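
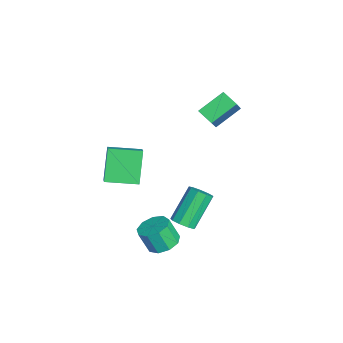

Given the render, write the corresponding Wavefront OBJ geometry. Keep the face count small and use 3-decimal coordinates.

v 1.328 1.447 -3.169
v 1.748 1.929 -3.201
v 0.772 2.875 -1.763
v 0.352 2.393 -1.731
v 1.415 2.002 -3.476
v 0.438 2.948 -2.037
v 1.041 1.815 -3.607
v 0.065 2.762 -2.168
v 0.802 1.456 -3.533
v -0.175 2.403 -2.094
v 0.809 1.093 -3.289
v -0.168 2.039 -1.851
v 1.059 0.895 -2.989
v 0.082 1.842 -1.551
v 1.435 0.955 -2.774
v 0.458 1.902 -1.335
v 1.761 1.245 -2.743
v 0.784 2.192 -1.304
v 1.885 1.63 -2.912
v 0.908 2.576 -1.473
v -3.837 -1.738 -1.764
v -3.071 -1.746 -1.22
v -3.689 -0.065 -1.95
v -2.923 -0.073 -1.405
v -2.737 -2.007 -3.315
v -1.971 -2.015 -2.77
v -2.589 -0.334 -3.5
v -1.823 -0.342 -2.956
v -1.497 2.41 2.613
v -2.059 3.629 3.428
v -2.516 2.737 1.424
v -3.078 3.955 2.239
v -0.862 2.965 2.221
v -1.424 4.183 3.036
v -1.881 3.291 1.032
v -2.443 4.51 1.847
v 3.137 0.417 -2.755
v 3.549 1.033 -2.428
v 3.375 0.559 -1.317
v 2.963 -0.057 -1.645
v 3.01 1.16 -2.458
v 2.837 0.686 -1.347
v 2.531 0.939 -2.627
v 2.357 0.465 -1.516
v 2.335 0.474 -2.856
v 2.162 0 -1.746
v 2.514 -0.017 -3.038
v 2.341 -0.491 -1.927
v 2.985 -0.306 -3.088
v 2.811 -0.78 -1.977
v 3.526 -0.256 -2.982
v 3.353 -0.73 -1.871
v 3.886 0.109 -2.77
v 3.712 -0.365 -1.659
v 3.895 0.618 -2.551
v 3.721 0.144 -1.441
f 2 1 5
f 2 5 3
f 3 5 6
f 3 6 4
f 5 1 7
f 5 7 6
f 6 7 8
f 6 8 4
f 7 1 9
f 7 9 8
f 8 9 10
f 8 10 4
f 9 1 11
f 9 11 10
f 10 11 12
f 10 12 4
f 11 1 13
f 11 13 12
f 12 13 14
f 12 14 4
f 13 1 15
f 13 15 14
f 14 15 16
f 14 16 4
f 15 1 17
f 15 17 16
f 16 17 18
f 16 18 4
f 17 1 19
f 17 19 18
f 18 19 20
f 18 20 4
f 19 1 2
f 19 2 20
f 20 2 3
f 20 3 4
f 22 24 21
f 25 22 21
f 21 24 23
f 23 25 21
f 22 28 24
f 26 22 25
f 26 28 22
f 24 28 23
f 27 25 23
f 23 28 27
f 27 26 25
f 28 26 27
f 30 32 29
f 33 30 29
f 29 32 31
f 31 33 29
f 30 36 32
f 34 30 33
f 34 36 30
f 32 36 31
f 35 33 31
f 31 36 35
f 35 34 33
f 36 34 35
f 38 37 41
f 38 41 39
f 39 41 42
f 39 42 40
f 41 37 43
f 41 43 42
f 42 43 44
f 42 44 40
f 43 37 45
f 43 45 44
f 44 45 46
f 44 46 40
f 45 37 47
f 45 47 46
f 46 47 48
f 46 48 40
f 47 37 49
f 47 49 48
f 48 49 50
f 48 50 40
f 49 37 51
f 49 51 50
f 50 51 52
f 50 52 40
f 51 37 53
f 51 53 52
f 52 53 54
f 52 54 40
f 53 37 55
f 53 55 54
f 54 55 56
f 54 56 40
f 55 37 38
f 55 38 56
f 56 38 39
f 56 39 40



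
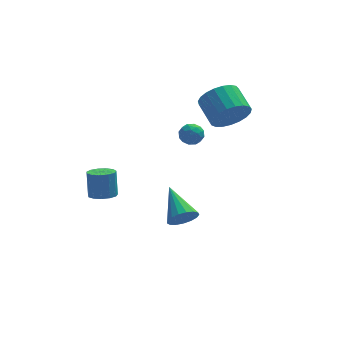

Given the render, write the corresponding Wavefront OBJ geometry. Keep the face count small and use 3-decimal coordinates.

v 0.897 0.413 0.764
v 1.352 0.271 0.319
v 1.228 -0.391 1.361
v 1.683 -0.533 0.916
v 1.732 0.013 1.269
v 1.527 0.51 0.9
v 1.053 -0.63 0.78
v 0.848 -0.133 0.411
v 1.448 -0.374 0.329
v 1.868 0.023 0.631
v 0.712 -0.143 1.049
v 1.132 0.254 1.351
v 1.095 0.413 0.489
v 1.485 -0.533 1.191
v 1.514 -0.212 1.398
v 1.781 -0.295 1.137
v 1.198 0.553 0.83
v 1.466 0.469 0.569
v 1.689 0.318 1.127
v 1.114 -0.589 1.111
v 1.382 -0.673 0.85
v 0.799 0.175 0.543
v 1.066 0.092 0.282
v 0.891 -0.438 0.553
v 1.419 -0.05 0.234
v 1.614 -0.523 0.584
v 1.243 -0.579 0.505
v 1.123 -0.287 0.288
v 1.666 0.183 0.411
v 1.861 -0.289 0.762
v 1.889 0.032 0.969
v 1.769 0.324 0.752
v 1.722 -0.196 0.417
v 0.719 0.169 0.918
v 0.914 -0.303 1.269
v 0.811 -0.444 0.928
v 0.691 -0.152 0.711
v 0.966 0.403 1.096
v 1.161 -0.07 1.446
v 1.457 0.167 1.392
v 1.337 0.459 1.175
v 0.858 0.076 1.263
v 0.124 -4.828 -1.406
v 0.552 -5.063 -0.81
v -0.244 -3.132 -0.474
v 0.793 -4.89 -1.029
v 0.881 -4.703 -1.334
v 0.795 -4.545 -1.656
v 0.556 -4.451 -1.92
v 0.218 -4.444 -2.067
v -0.141 -4.525 -2.062
v -0.44 -4.675 -1.907
v -0.609 -4.86 -1.637
v -0.611 -5.038 -1.314
v -0.444 -5.168 -1.013
v -0.146 -5.219 -0.801
v 0.213 -5.182 -0.728
v -2.884 0.611 -3.57
v -2.165 0.586 -3.566
v -2.156 1.085 -2.226
v -2.876 1.109 -2.23
v -2.266 0.955 -3.702
v -2.257 1.453 -2.362
v -2.563 1.214 -3.797
v -2.554 1.712 -2.456
v -2.963 1.282 -3.819
v -2.954 1.78 -2.479
v -3.337 1.137 -3.763
v -3.328 1.635 -2.422
v -3.568 0.824 -3.645
v -3.559 1.323 -2.305
v -3.582 0.444 -3.504
v -3.573 0.943 -2.163
v -3.374 0.117 -3.383
v -3.365 0.616 -2.043
v -3.011 -0.053 -3.322
v -3.002 0.445 -1.982
v -2.608 -0.013 -3.34
v -2.599 0.486 -2
v -2.292 0.226 -3.431
v -2.283 0.724 -2.091
v 3.171 -0.054 1.889
v 3.69 -0.326 2.772
v 3.307 0.961 3.394
v 2.789 1.234 2.511
v 4.004 -0.121 2.541
v 3.622 1.166 3.163
v 4.174 0.096 2.197
v 3.792 1.383 2.819
v 4.171 0.287 1.8
v 3.789 1.574 2.422
v 3.995 0.419 1.418
v 3.612 1.706 2.04
v 3.677 0.469 1.118
v 3.294 1.757 1.74
v 3.271 0.429 0.951
v 2.888 1.717 1.573
v 2.847 0.306 0.946
v 2.465 1.593 1.568
v 2.48 0.12 1.104
v 2.098 1.408 1.726
v 2.233 -0.095 1.398
v 1.85 1.192 2.02
v 2.147 -0.304 1.777
v 1.765 0.983 2.399
v 2.239 -0.469 2.175
v 1.856 0.818 2.797
v 2.492 -0.562 2.524
v 2.109 0.725 3.146
v 2.862 -0.568 2.763
v 2.48 0.719 3.385
v 3.286 -0.484 2.851
v 2.903 0.803 3.473
f 1 38 17
f 38 12 41
f 17 41 6
f 38 41 17
f 1 17 13
f 17 6 18
f 13 18 2
f 17 18 13
f 1 13 22
f 13 2 23
f 22 23 8
f 13 23 22
f 1 22 34
f 22 8 37
f 34 37 11
f 22 37 34
f 1 34 38
f 34 11 42
f 38 42 12
f 34 42 38
f 2 18 29
f 18 6 32
f 29 32 10
f 18 32 29
f 6 41 19
f 41 12 40
f 19 40 5
f 41 40 19
f 12 42 39
f 42 11 35
f 39 35 3
f 42 35 39
f 11 37 36
f 37 8 24
f 36 24 7
f 37 24 36
f 8 23 28
f 23 2 25
f 28 25 9
f 23 25 28
f 4 30 16
f 30 10 31
f 16 31 5
f 30 31 16
f 4 16 14
f 16 5 15
f 14 15 3
f 16 15 14
f 4 14 21
f 14 3 20
f 21 20 7
f 14 20 21
f 4 21 26
f 21 7 27
f 26 27 9
f 21 27 26
f 4 26 30
f 26 9 33
f 30 33 10
f 26 33 30
f 5 31 19
f 31 10 32
f 19 32 6
f 31 32 19
f 3 15 39
f 15 5 40
f 39 40 12
f 15 40 39
f 7 20 36
f 20 3 35
f 36 35 11
f 20 35 36
f 9 27 28
f 27 7 24
f 28 24 8
f 27 24 28
f 10 33 29
f 33 9 25
f 29 25 2
f 33 25 29
f 44 43 46
f 44 46 45
f 46 43 47
f 46 47 45
f 47 43 48
f 47 48 45
f 48 43 49
f 48 49 45
f 49 43 50
f 49 50 45
f 50 43 51
f 50 51 45
f 51 43 52
f 51 52 45
f 52 43 53
f 52 53 45
f 53 43 54
f 53 54 45
f 54 43 55
f 54 55 45
f 55 43 56
f 55 56 45
f 56 43 57
f 56 57 45
f 57 43 44
f 57 44 45
f 59 58 62
f 59 62 60
f 60 62 63
f 60 63 61
f 62 58 64
f 62 64 63
f 63 64 65
f 63 65 61
f 64 58 66
f 64 66 65
f 65 66 67
f 65 67 61
f 66 58 68
f 66 68 67
f 67 68 69
f 67 69 61
f 68 58 70
f 68 70 69
f 69 70 71
f 69 71 61
f 70 58 72
f 70 72 71
f 71 72 73
f 71 73 61
f 72 58 74
f 72 74 73
f 73 74 75
f 73 75 61
f 74 58 76
f 74 76 75
f 75 76 77
f 75 77 61
f 76 58 78
f 76 78 77
f 77 78 79
f 77 79 61
f 78 58 80
f 78 80 79
f 79 80 81
f 79 81 61
f 80 58 59
f 80 59 81
f 81 59 60
f 81 60 61
f 83 82 86
f 83 86 84
f 84 86 87
f 84 87 85
f 86 82 88
f 86 88 87
f 87 88 89
f 87 89 85
f 88 82 90
f 88 90 89
f 89 90 91
f 89 91 85
f 90 82 92
f 90 92 91
f 91 92 93
f 91 93 85
f 92 82 94
f 92 94 93
f 93 94 95
f 93 95 85
f 94 82 96
f 94 96 95
f 95 96 97
f 95 97 85
f 96 82 98
f 96 98 97
f 97 98 99
f 97 99 85
f 98 82 100
f 98 100 99
f 99 100 101
f 99 101 85
f 100 82 102
f 100 102 101
f 101 102 103
f 101 103 85
f 102 82 104
f 102 104 103
f 103 104 105
f 103 105 85
f 104 82 106
f 104 106 105
f 105 106 107
f 105 107 85
f 106 82 108
f 106 108 107
f 107 108 109
f 107 109 85
f 108 82 110
f 108 110 109
f 109 110 111
f 109 111 85
f 110 82 112
f 110 112 111
f 111 112 113
f 111 113 85
f 112 82 83
f 112 83 113
f 113 83 84
f 113 84 85



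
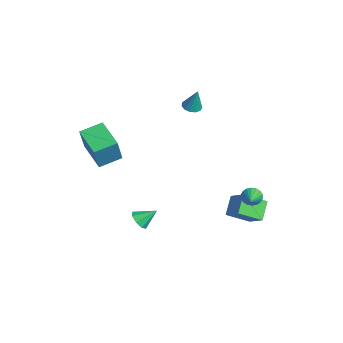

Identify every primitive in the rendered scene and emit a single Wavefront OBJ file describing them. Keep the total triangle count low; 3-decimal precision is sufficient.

v 0.124 -2.004 -4.21
v 0.545 -1.731 -4.684
v 0.316 -1.016 -3.47
v 0.042 -1.583 -4.751
v -0.413 -1.683 -4.501
v -0.553 -1.97 -4.081
v -0.296 -2.278 -3.736
v 0.207 -2.425 -3.67
v 0.661 -2.326 -3.92
v 0.801 -2.038 -4.34
v 2.169 3.945 -2.005
v 2.478 4.144 -2.504
v 3.371 3.455 -1.455
v 2.489 4.361 -2.334
v 2.436 4.496 -2.1
v 2.331 4.521 -1.846
v 2.193 4.433 -1.624
v 2.05 4.247 -1.478
v 1.931 4.002 -1.436
v 1.859 3.745 -1.507
v 1.849 3.528 -1.676
v 1.901 3.393 -1.911
v 2.007 3.368 -2.165
v 2.145 3.456 -2.387
v 2.287 3.642 -2.533
v 2.406 3.887 -2.575
v 1.053 2.813 -4.143
v 0.187 3.403 -3.291
v 1.217 4.196 -4.932
v 0.352 4.785 -4.079
v 2.148 3.175 -3.281
v 1.283 3.764 -2.428
v 2.313 4.557 -4.069
v 1.447 5.147 -3.217
v -3.865 2.337 1.929
v -3.279 2.378 1.764
v -3.475 2.563 3.371
v -3.407 2.697 1.749
v -3.68 2.901 1.791
v -4.012 2.926 1.876
v -4.297 2.764 1.979
v -4.445 2.466 2.066
v -4.409 2.127 2.11
v -4.2 1.855 2.096
v -3.884 1.735 2.029
v -3.563 1.807 1.931
v -3.337 2.046 1.832
v -4.687 -3.861 -0.856
v -4.09 -4.285 0.919
v -4.839 -2.451 -0.468
v -4.242 -2.875 1.307
v -2.798 -3.505 -1.407
v -2.201 -3.929 0.368
v -2.95 -2.095 -1.019
v -2.353 -2.519 0.756
f 2 1 4
f 2 4 3
f 4 1 5
f 4 5 3
f 5 1 6
f 5 6 3
f 6 1 7
f 6 7 3
f 7 1 8
f 7 8 3
f 8 1 9
f 8 9 3
f 9 1 10
f 9 10 3
f 10 1 2
f 10 2 3
f 12 11 14
f 12 14 13
f 14 11 15
f 14 15 13
f 15 11 16
f 15 16 13
f 16 11 17
f 16 17 13
f 17 11 18
f 17 18 13
f 18 11 19
f 18 19 13
f 19 11 20
f 19 20 13
f 20 11 21
f 20 21 13
f 21 11 22
f 21 22 13
f 22 11 23
f 22 23 13
f 23 11 24
f 23 24 13
f 24 11 25
f 24 25 13
f 25 11 26
f 25 26 13
f 26 11 12
f 26 12 13
f 28 30 27
f 31 28 27
f 27 30 29
f 29 31 27
f 28 34 30
f 32 28 31
f 32 34 28
f 30 34 29
f 33 31 29
f 29 34 33
f 33 32 31
f 34 32 33
f 36 35 38
f 36 38 37
f 38 35 39
f 38 39 37
f 39 35 40
f 39 40 37
f 40 35 41
f 40 41 37
f 41 35 42
f 41 42 37
f 42 35 43
f 42 43 37
f 43 35 44
f 43 44 37
f 44 35 45
f 44 45 37
f 45 35 46
f 45 46 37
f 46 35 47
f 46 47 37
f 47 35 36
f 47 36 37
f 49 51 48
f 52 49 48
f 48 51 50
f 50 52 48
f 49 55 51
f 53 49 52
f 53 55 49
f 51 55 50
f 54 52 50
f 50 55 54
f 54 53 52
f 55 53 54



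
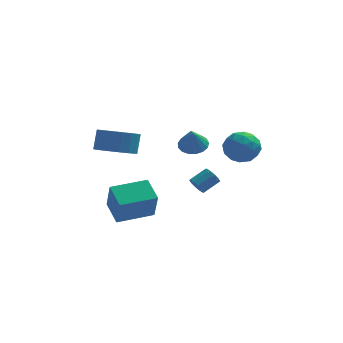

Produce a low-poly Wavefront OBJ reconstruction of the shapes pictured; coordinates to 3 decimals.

v 1.343 -0.815 -0.955
v 2.007 -0.467 -0.737
v 1.237 -1.385 0.275
v 1.742 -0.221 -0.645
v 1.386 -0.11 -0.625
v 1.02 -0.161 -0.68
v 0.729 -0.362 -0.799
v 0.578 -0.666 -0.953
v 0.602 -1.005 -1.107
v 0.797 -1.301 -1.227
v 1.116 -1.485 -1.285
v 1.488 -1.515 -1.267
v 1.827 -1.386 -1.177
v 2.054 -1.125 -1.037
v 2.119 -0.794 -0.878
v -2.352 -3.609 -4.963
v -2.149 -4.319 -3.354
v -2.885 -2.421 -4.372
v -2.682 -3.131 -2.763
v -0.538 -2.849 -4.857
v -0.335 -3.559 -3.248
v -1.071 -1.661 -4.266
v -0.868 -2.371 -2.657
v 1.532 -3.11 -2.67
v 1.894 -3.422 -2.922
v 2.67 -2.941 -2.402
v 2.308 -2.63 -2.15
v 1.848 -3.147 -3.106
v 2.623 -2.667 -2.587
v 1.681 -2.859 -3.124
v 2.457 -2.379 -2.605
v 1.457 -2.666 -2.968
v 2.233 -2.186 -2.449
v 1.262 -2.643 -2.698
v 2.038 -2.163 -2.179
v 1.17 -2.799 -2.418
v 1.946 -2.318 -1.898
v 1.217 -3.073 -2.233
v 1.992 -2.593 -1.714
v 1.383 -3.361 -2.215
v 2.159 -2.881 -1.696
v 1.607 -3.554 -2.371
v 2.383 -3.074 -1.852
v 1.802 -3.577 -2.641
v 2.578 -3.097 -2.122
v 3.309 -2.924 0.699
v 4.082 -2.937 0.083
v 3.278 -4.523 0.697
v 4.051 -4.536 0.081
v 4.169 -4.235 1.014
v 4.188 -3.246 1.016
v 3.172 -4.214 -0.236
v 3.191 -3.225 -0.234
v 3.997 -3.735 -0.495
v 4.613 -3.748 0.278
v 2.747 -3.712 0.502
v 3.363 -3.725 1.275
v 3.698 -2.79 0.391
v 3.662 -4.67 0.389
v 3.731 -4.492 0.937
v 4.185 -4.501 0.575
v 3.76 -2.972 0.94
v 4.215 -2.98 0.578
v 4.266 -3.742 1.125
v 3.145 -4.48 0.202
v 3.6 -4.488 -0.16
v 3.175 -2.959 0.205
v 3.629 -2.968 -0.157
v 3.094 -3.718 -0.345
v 4.103 -3.267 -0.31
v 4.084 -4.207 -0.312
v 3.568 -4.017 -0.498
v 3.579 -3.436 -0.497
v 4.465 -3.275 0.144
v 4.447 -4.214 0.142
v 4.516 -4.037 0.691
v 4.527 -3.456 0.692
v 4.415 -3.743 -0.196
v 2.913 -3.246 0.638
v 2.895 -4.185 0.636
v 2.833 -4.004 0.088
v 2.844 -3.423 0.089
v 3.276 -3.253 1.092
v 3.257 -4.193 1.09
v 3.781 -4.024 1.277
v 3.792 -3.443 1.278
v 2.945 -3.717 0.976
v -2.498 -1.185 -1.304
v -1.522 -1.66 -1.204
v -1.366 -1.109 -0.116
v -2.342 -0.635 -0.216
v -1.417 -1.243 -1.43
v -1.261 -0.692 -0.341
v -1.526 -0.815 -1.631
v -1.37 -0.264 -0.542
v -1.828 -0.461 -1.767
v -1.672 0.09 -0.678
v -2.262 -0.25 -1.811
v -2.107 0.301 -0.723
v -2.744 -0.224 -1.756
v -2.588 0.327 -0.667
v -3.176 -0.389 -1.61
v -3.02 0.162 -0.522
v -3.474 -0.711 -1.404
v -3.318 -0.16 -0.316
v -3.579 -1.128 -1.179
v -3.423 -0.577 -0.09
v -3.47 -1.556 -0.978
v -3.314 -1.005 0.111
v -3.168 -1.91 -0.842
v -3.012 -1.359 0.247
v -2.733 -2.121 -0.797
v -2.578 -1.57 0.291
v -2.252 -2.147 -0.853
v -2.096 -1.596 0.236
v -1.82 -1.982 -0.998
v -1.664 -1.431 0.09
f 2 1 4
f 2 4 3
f 4 1 5
f 4 5 3
f 5 1 6
f 5 6 3
f 6 1 7
f 6 7 3
f 7 1 8
f 7 8 3
f 8 1 9
f 8 9 3
f 9 1 10
f 9 10 3
f 10 1 11
f 10 11 3
f 11 1 12
f 11 12 3
f 12 1 13
f 12 13 3
f 13 1 14
f 13 14 3
f 14 1 15
f 14 15 3
f 15 1 2
f 15 2 3
f 17 19 16
f 20 17 16
f 16 19 18
f 18 20 16
f 17 23 19
f 21 17 20
f 21 23 17
f 19 23 18
f 22 20 18
f 18 23 22
f 22 21 20
f 23 21 22
f 25 24 28
f 25 28 26
f 26 28 29
f 26 29 27
f 28 24 30
f 28 30 29
f 29 30 31
f 29 31 27
f 30 24 32
f 30 32 31
f 31 32 33
f 31 33 27
f 32 24 34
f 32 34 33
f 33 34 35
f 33 35 27
f 34 24 36
f 34 36 35
f 35 36 37
f 35 37 27
f 36 24 38
f 36 38 37
f 37 38 39
f 37 39 27
f 38 24 40
f 38 40 39
f 39 40 41
f 39 41 27
f 40 24 42
f 40 42 41
f 41 42 43
f 41 43 27
f 42 24 44
f 42 44 43
f 43 44 45
f 43 45 27
f 44 24 25
f 44 25 45
f 45 25 26
f 45 26 27
f 46 83 62
f 83 57 86
f 62 86 51
f 83 86 62
f 46 62 58
f 62 51 63
f 58 63 47
f 62 63 58
f 46 58 67
f 58 47 68
f 67 68 53
f 58 68 67
f 46 67 79
f 67 53 82
f 79 82 56
f 67 82 79
f 46 79 83
f 79 56 87
f 83 87 57
f 79 87 83
f 47 63 74
f 63 51 77
f 74 77 55
f 63 77 74
f 51 86 64
f 86 57 85
f 64 85 50
f 86 85 64
f 57 87 84
f 87 56 80
f 84 80 48
f 87 80 84
f 56 82 81
f 82 53 69
f 81 69 52
f 82 69 81
f 53 68 73
f 68 47 70
f 73 70 54
f 68 70 73
f 49 75 61
f 75 55 76
f 61 76 50
f 75 76 61
f 49 61 59
f 61 50 60
f 59 60 48
f 61 60 59
f 49 59 66
f 59 48 65
f 66 65 52
f 59 65 66
f 49 66 71
f 66 52 72
f 71 72 54
f 66 72 71
f 49 71 75
f 71 54 78
f 75 78 55
f 71 78 75
f 50 76 64
f 76 55 77
f 64 77 51
f 76 77 64
f 48 60 84
f 60 50 85
f 84 85 57
f 60 85 84
f 52 65 81
f 65 48 80
f 81 80 56
f 65 80 81
f 54 72 73
f 72 52 69
f 73 69 53
f 72 69 73
f 55 78 74
f 78 54 70
f 74 70 47
f 78 70 74
f 89 88 92
f 89 92 90
f 90 92 93
f 90 93 91
f 92 88 94
f 92 94 93
f 93 94 95
f 93 95 91
f 94 88 96
f 94 96 95
f 95 96 97
f 95 97 91
f 96 88 98
f 96 98 97
f 97 98 99
f 97 99 91
f 98 88 100
f 98 100 99
f 99 100 101
f 99 101 91
f 100 88 102
f 100 102 101
f 101 102 103
f 101 103 91
f 102 88 104
f 102 104 103
f 103 104 105
f 103 105 91
f 104 88 106
f 104 106 105
f 105 106 107
f 105 107 91
f 106 88 108
f 106 108 107
f 107 108 109
f 107 109 91
f 108 88 110
f 108 110 109
f 109 110 111
f 109 111 91
f 110 88 112
f 110 112 111
f 111 112 113
f 111 113 91
f 112 88 114
f 112 114 113
f 113 114 115
f 113 115 91
f 114 88 116
f 114 116 115
f 115 116 117
f 115 117 91
f 116 88 89
f 116 89 117
f 117 89 90
f 117 90 91



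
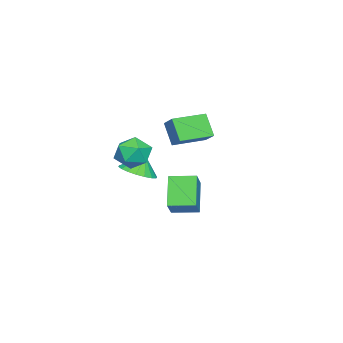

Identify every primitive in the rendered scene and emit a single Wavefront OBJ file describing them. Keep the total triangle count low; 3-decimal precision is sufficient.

v -3.406 -1.693 -4.898
v -4.721 -2.165 -3.371
v -3.802 -0.24 -4.79
v -5.118 -0.712 -3.263
v -2.302 -1.468 -3.877
v -3.618 -1.94 -2.35
v -2.699 -0.015 -3.769
v -4.014 -0.487 -2.242
v 0.463 -0.072 1.768
v -0.077 -0.71 2.977
v -0.952 1.165 1.788
v -1.493 0.527 2.997
v 1.053 0.593 2.383
v 0.512 -0.045 3.592
v -0.363 1.83 2.403
v -0.903 1.192 3.612
v 0.571 -1.072 1.496
v 1.563 -1.376 1.768
v 0.397 -2.504 0.532
v 1.389 -2.808 0.804
v 0.608 -2.807 1.539
v 0.716 -1.921 2.135
v 1.244 -1.959 0.165
v 1.352 -1.073 0.761
v 1.979 -1.924 0.945
v 1.586 -2.448 1.794
v 0.374 -1.432 0.506
v -0.019 -1.956 1.355
v -0.108 -2.163 -0.644
v 0.858 -1.842 -0.388
v -0.472 -1.877 0.364
v 0.664 -1.457 -0.567
v 0.318 -1.211 -0.762
v -0.113 -1.154 -0.933
v -0.543 -1.297 -1.047
v -0.887 -1.611 -1.082
v -1.077 -2.035 -1.03
v -1.074 -2.485 -0.901
v -0.881 -2.87 -0.722
v -0.534 -3.116 -0.527
v -0.103 -3.173 -0.356
v 0.327 -3.03 -0.241
v 0.67 -2.715 -0.207
v 0.86 -2.291 -0.259
f 2 4 1
f 5 2 1
f 1 4 3
f 3 5 1
f 2 8 4
f 6 2 5
f 6 8 2
f 4 8 3
f 7 5 3
f 3 8 7
f 7 6 5
f 8 6 7
f 10 12 9
f 13 10 9
f 9 12 11
f 11 13 9
f 10 16 12
f 14 10 13
f 14 16 10
f 12 16 11
f 15 13 11
f 11 16 15
f 15 14 13
f 16 14 15
f 17 28 22
f 17 22 18
f 17 18 24
f 17 24 27
f 17 27 28
f 18 22 26
f 22 28 21
f 28 27 19
f 27 24 23
f 24 18 25
f 20 26 21
f 20 21 19
f 20 19 23
f 20 23 25
f 20 25 26
f 21 26 22
f 19 21 28
f 23 19 27
f 25 23 24
f 26 25 18
f 30 29 32
f 30 32 31
f 32 29 33
f 32 33 31
f 33 29 34
f 33 34 31
f 34 29 35
f 34 35 31
f 35 29 36
f 35 36 31
f 36 29 37
f 36 37 31
f 37 29 38
f 37 38 31
f 38 29 39
f 38 39 31
f 39 29 40
f 39 40 31
f 40 29 41
f 40 41 31
f 41 29 42
f 41 42 31
f 42 29 43
f 42 43 31
f 43 29 44
f 43 44 31
f 44 29 30
f 44 30 31



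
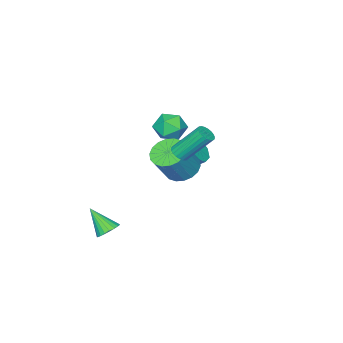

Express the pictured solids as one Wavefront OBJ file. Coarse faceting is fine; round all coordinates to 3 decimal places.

v -3.539 -1.821 -2.311
v -2.817 -1.296 -2.489
v -3.32 -0.334 -1.687
v -4.041 -0.859 -1.509
v -3.339 -1.194 -2.939
v -3.841 -0.231 -2.137
v -3.978 -1.459 -3.021
v -4.48 -0.496 -2.219
v -4.359 -1.936 -2.687
v -4.862 -0.974 -1.885
v -4.26 -2.346 -2.133
v -4.763 -1.384 -1.331
v -3.739 -2.449 -1.683
v -4.241 -1.486 -0.881
v -3.1 -2.184 -1.601
v -3.602 -1.221 -0.799
v -2.718 -1.706 -1.935
v -3.221 -0.744 -1.133
v 2.826 -0.987 -4.498
v 3.522 -0.854 -4.456
v 2.974 -2.153 -3.242
v 3.411 -0.66 -4.263
v 3.198 -0.523 -4.111
v 2.922 -0.466 -4.025
v 2.628 -0.499 -4.021
v 2.369 -0.616 -4.099
v 2.189 -0.798 -4.247
v 2.119 -1.012 -4.437
v 2.171 -1.222 -4.638
v 2.336 -1.391 -4.815
v 2.586 -1.49 -4.937
v 2.877 -1.502 -4.983
v 3.16 -1.425 -4.945
v 3.384 -1.273 -4.83
v 3.512 -1.07 -4.657
v -1.532 0.176 -1.268
v -0.679 0.034 -1.828
v 0.405 0.023 -0.171
v -0.448 0.164 0.388
v -0.711 0.491 -1.804
v 0.373 0.48 -0.147
v -0.905 0.885 -1.674
v 0.179 0.874 -0.017
v -1.224 1.139 -1.464
v -0.14 1.128 0.193
v -1.604 1.202 -1.215
v -0.52 1.191 0.442
v -1.969 1.061 -0.976
v -0.885 1.05 0.68
v -2.248 0.745 -0.796
v -1.164 0.734 0.861
v -2.385 0.317 -0.709
v -1.301 0.306 0.948
v -2.353 -0.14 -0.733
v -1.269 -0.151 0.924
v -2.159 -0.534 -0.863
v -1.075 -0.545 0.794
v -1.84 -0.788 -1.073
v -0.756 -0.799 0.584
v -1.46 -0.851 -1.322
v -0.376 -0.862 0.335
v -1.095 -0.71 -1.56
v -0.011 -0.721 0.096
v -0.816 -0.394 -1.741
v 0.268 -0.405 -0.084
v 0.777 2.056 1.701
v 1.04 1.729 2.056
v 0.287 2.837 3.634
v 0.023 3.164 3.279
v 1.196 1.892 2.016
v 0.443 2.999 3.595
v 1.279 2.083 1.922
v 0.526 3.19 3.501
v 1.276 2.269 1.79
v 0.523 3.376 3.368
v 1.186 2.419 1.642
v 0.433 3.526 3.22
v 1.026 2.506 1.504
v 0.272 3.613 3.083
v 0.822 2.515 1.401
v 0.069 3.622 2.979
v 0.61 2.445 1.349
v -0.143 3.552 2.927
v 0.428 2.308 1.358
v -0.326 3.415 2.936
v 0.305 2.127 1.426
v -0.448 3.234 3.005
v 0.264 1.934 1.542
v -0.489 3.041 3.121
v 0.312 1.762 1.685
v -0.441 2.87 3.264
v 0.44 1.641 1.831
v -0.313 2.749 3.41
v 0.626 1.592 1.955
v -0.127 2.699 3.533
v 0.838 1.623 2.034
v 0.085 2.731 3.613
v -3.352 -1.032 0.466
v -2.561 -1.029 -0.16
v -2.719 -2.311 1.26
v -1.928 -2.308 0.634
v -2.048 -1.558 1.297
v -2.439 -0.767 0.807
v -2.841 -2.573 0.293
v -3.232 -1.782 -0.197
v -2.245 -1.982 -0.267
v -1.755 -1.354 0.353
v -3.525 -1.986 0.747
v -3.035 -1.358 1.367
f 2 1 5
f 2 5 3
f 3 5 6
f 3 6 4
f 5 1 7
f 5 7 6
f 6 7 8
f 6 8 4
f 7 1 9
f 7 9 8
f 8 9 10
f 8 10 4
f 9 1 11
f 9 11 10
f 10 11 12
f 10 12 4
f 11 1 13
f 11 13 12
f 12 13 14
f 12 14 4
f 13 1 15
f 13 15 14
f 14 15 16
f 14 16 4
f 15 1 17
f 15 17 16
f 16 17 18
f 16 18 4
f 17 1 2
f 17 2 18
f 18 2 3
f 18 3 4
f 20 19 22
f 20 22 21
f 22 19 23
f 22 23 21
f 23 19 24
f 23 24 21
f 24 19 25
f 24 25 21
f 25 19 26
f 25 26 21
f 26 19 27
f 26 27 21
f 27 19 28
f 27 28 21
f 28 19 29
f 28 29 21
f 29 19 30
f 29 30 21
f 30 19 31
f 30 31 21
f 31 19 32
f 31 32 21
f 32 19 33
f 32 33 21
f 33 19 34
f 33 34 21
f 34 19 35
f 34 35 21
f 35 19 20
f 35 20 21
f 37 36 40
f 37 40 38
f 38 40 41
f 38 41 39
f 40 36 42
f 40 42 41
f 41 42 43
f 41 43 39
f 42 36 44
f 42 44 43
f 43 44 45
f 43 45 39
f 44 36 46
f 44 46 45
f 45 46 47
f 45 47 39
f 46 36 48
f 46 48 47
f 47 48 49
f 47 49 39
f 48 36 50
f 48 50 49
f 49 50 51
f 49 51 39
f 50 36 52
f 50 52 51
f 51 52 53
f 51 53 39
f 52 36 54
f 52 54 53
f 53 54 55
f 53 55 39
f 54 36 56
f 54 56 55
f 55 56 57
f 55 57 39
f 56 36 58
f 56 58 57
f 57 58 59
f 57 59 39
f 58 36 60
f 58 60 59
f 59 60 61
f 59 61 39
f 60 36 62
f 60 62 61
f 61 62 63
f 61 63 39
f 62 36 64
f 62 64 63
f 63 64 65
f 63 65 39
f 64 36 37
f 64 37 65
f 65 37 38
f 65 38 39
f 67 66 70
f 67 70 68
f 68 70 71
f 68 71 69
f 70 66 72
f 70 72 71
f 71 72 73
f 71 73 69
f 72 66 74
f 72 74 73
f 73 74 75
f 73 75 69
f 74 66 76
f 74 76 75
f 75 76 77
f 75 77 69
f 76 66 78
f 76 78 77
f 77 78 79
f 77 79 69
f 78 66 80
f 78 80 79
f 79 80 81
f 79 81 69
f 80 66 82
f 80 82 81
f 81 82 83
f 81 83 69
f 82 66 84
f 82 84 83
f 83 84 85
f 83 85 69
f 84 66 86
f 84 86 85
f 85 86 87
f 85 87 69
f 86 66 88
f 86 88 87
f 87 88 89
f 87 89 69
f 88 66 90
f 88 90 89
f 89 90 91
f 89 91 69
f 90 66 92
f 90 92 91
f 91 92 93
f 91 93 69
f 92 66 94
f 92 94 93
f 93 94 95
f 93 95 69
f 94 66 96
f 94 96 95
f 95 96 97
f 95 97 69
f 96 66 67
f 96 67 97
f 97 67 68
f 97 68 69
f 98 109 103
f 98 103 99
f 98 99 105
f 98 105 108
f 98 108 109
f 99 103 107
f 103 109 102
f 109 108 100
f 108 105 104
f 105 99 106
f 101 107 102
f 101 102 100
f 101 100 104
f 101 104 106
f 101 106 107
f 102 107 103
f 100 102 109
f 104 100 108
f 106 104 105
f 107 106 99



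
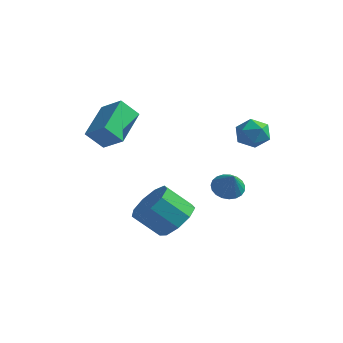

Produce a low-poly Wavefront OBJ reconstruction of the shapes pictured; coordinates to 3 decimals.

v 0.874 3.149 -1.09
v 1.226 2.708 -1.552
v 1.486 2.631 -0.13
v 1.412 2.948 -1.541
v 1.504 3.223 -1.451
v 1.487 3.485 -1.299
v 1.365 3.689 -1.111
v 1.157 3.8 -0.918
v 0.901 3.798 -0.756
v 0.64 3.684 -0.651
v 0.419 3.477 -0.622
v 0.278 3.214 -0.674
v 0.239 2.939 -0.798
v 0.31 2.701 -0.972
v 0.479 2.54 -1.166
v 0.716 2.485 -1.347
v 0.98 2.544 -1.484
v 2.249 3.996 2.56
v 2.607 3.596 1.94
v 1.153 3.264 2.4
v 1.511 2.864 1.78
v 1.779 2.755 2.547
v 2.456 3.207 2.647
v 1.304 3.653 1.693
v 1.981 4.105 1.793
v 2.023 3.384 1.405
v 2.316 2.829 1.932
v 1.444 4.031 2.408
v 1.737 3.476 2.935
v -0.279 1.119 -2.575
v 0.37 1.474 -1.802
v -0.593 0.857 -0.711
v -1.241 0.501 -1.485
v -0.134 1.981 -1.959
v -1.096 1.364 -0.869
v -0.705 2.085 -2.404
v -1.668 1.468 -1.314
v -1.077 1.737 -2.93
v -2.039 1.12 -1.84
v -1.075 1.099 -3.289
v -2.038 0.482 -2.199
v -0.701 0.471 -3.315
v -1.664 -0.147 -2.224
v -0.129 0.145 -2.994
v -1.092 -0.472 -1.904
v 0.373 0.275 -2.477
v -0.59 -0.342 -1.387
v 0.57 0.8 -2.006
v -0.393 0.183 -0.916
v -3.747 -0.518 2.125
v -4.194 1.216 2.97
v -3.215 0.026 1.289
v -3.662 1.76 2.135
v -2.698 -0.56 2.765
v -3.145 1.174 3.611
v -2.166 -0.016 1.93
v -2.613 1.718 2.775
f 2 1 4
f 2 4 3
f 4 1 5
f 4 5 3
f 5 1 6
f 5 6 3
f 6 1 7
f 6 7 3
f 7 1 8
f 7 8 3
f 8 1 9
f 8 9 3
f 9 1 10
f 9 10 3
f 10 1 11
f 10 11 3
f 11 1 12
f 11 12 3
f 12 1 13
f 12 13 3
f 13 1 14
f 13 14 3
f 14 1 15
f 14 15 3
f 15 1 16
f 15 16 3
f 16 1 17
f 16 17 3
f 17 1 2
f 17 2 3
f 18 29 23
f 18 23 19
f 18 19 25
f 18 25 28
f 18 28 29
f 19 23 27
f 23 29 22
f 29 28 20
f 28 25 24
f 25 19 26
f 21 27 22
f 21 22 20
f 21 20 24
f 21 24 26
f 21 26 27
f 22 27 23
f 20 22 29
f 24 20 28
f 26 24 25
f 27 26 19
f 31 30 34
f 31 34 32
f 32 34 35
f 32 35 33
f 34 30 36
f 34 36 35
f 35 36 37
f 35 37 33
f 36 30 38
f 36 38 37
f 37 38 39
f 37 39 33
f 38 30 40
f 38 40 39
f 39 40 41
f 39 41 33
f 40 30 42
f 40 42 41
f 41 42 43
f 41 43 33
f 42 30 44
f 42 44 43
f 43 44 45
f 43 45 33
f 44 30 46
f 44 46 45
f 45 46 47
f 45 47 33
f 46 30 48
f 46 48 47
f 47 48 49
f 47 49 33
f 48 30 31
f 48 31 49
f 49 31 32
f 49 32 33
f 51 53 50
f 54 51 50
f 50 53 52
f 52 54 50
f 51 57 53
f 55 51 54
f 55 57 51
f 53 57 52
f 56 54 52
f 52 57 56
f 56 55 54
f 57 55 56



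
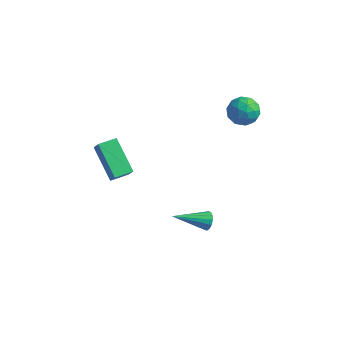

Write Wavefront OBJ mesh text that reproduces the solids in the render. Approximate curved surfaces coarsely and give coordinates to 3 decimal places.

v 4.124 -0.221 -3.563
v 4.508 -0.351 -3.135
v 2.776 -1.539 -2.757
v 4.344 -0.118 -3.026
v 4.122 0.088 -3.061
v 3.9 0.212 -3.231
v 3.738 0.219 -3.49
v 3.679 0.108 -3.768
v 3.74 -0.091 -3.992
v 3.903 -0.325 -4.101
v 4.126 -0.531 -4.066
v 4.348 -0.654 -3.896
v 4.51 -0.661 -3.637
v 4.568 -0.55 -3.359
v 3.189 3.886 3.076
v 3.968 4.377 2.853
v 3.852 2.603 2.567
v 4.631 3.094 2.344
v 4.397 2.962 3.252
v 3.988 3.755 3.567
v 3.832 3.225 1.853
v 3.423 4.018 2.168
v 4.365 3.968 2.098
v 4.714 3.805 2.962
v 3.106 3.175 2.458
v 3.455 3.012 3.322
v 3.52 4.244 3.009
v 4.3 2.736 2.411
v 4.162 2.659 2.944
v 4.62 2.947 2.814
v 3.532 3.879 3.428
v 3.99 4.167 3.298
v 4.242 3.335 3.532
v 3.83 2.813 2.122
v 4.288 3.101 1.992
v 3.2 4.033 2.606
v 3.658 4.321 2.476
v 3.578 3.645 1.888
v 4.212 4.292 2.435
v 4.601 3.538 2.135
v 4.132 3.615 1.847
v 3.891 4.081 2.032
v 4.417 4.196 2.943
v 4.806 3.442 2.644
v 4.669 3.365 3.177
v 4.428 3.831 3.362
v 4.65 3.956 2.499
v 3.014 3.538 2.776
v 3.403 2.784 2.477
v 3.392 3.149 2.058
v 3.151 3.615 2.243
v 3.219 3.442 3.285
v 3.608 2.688 2.985
v 3.929 2.899 3.388
v 3.688 3.365 3.573
v 3.17 3.024 2.921
v 0.721 -4.044 1.33
v -0.816 -3.248 2.607
v 1.201 -3.133 1.341
v -0.335 -2.337 2.617
v 1.195 -4.303 2.063
v -0.341 -3.507 3.339
v 1.676 -3.392 2.073
v 0.139 -2.596 3.35
f 2 1 4
f 2 4 3
f 4 1 5
f 4 5 3
f 5 1 6
f 5 6 3
f 6 1 7
f 6 7 3
f 7 1 8
f 7 8 3
f 8 1 9
f 8 9 3
f 9 1 10
f 9 10 3
f 10 1 11
f 10 11 3
f 11 1 12
f 11 12 3
f 12 1 13
f 12 13 3
f 13 1 14
f 13 14 3
f 14 1 2
f 14 2 3
f 15 52 31
f 52 26 55
f 31 55 20
f 52 55 31
f 15 31 27
f 31 20 32
f 27 32 16
f 31 32 27
f 15 27 36
f 27 16 37
f 36 37 22
f 27 37 36
f 15 36 48
f 36 22 51
f 48 51 25
f 36 51 48
f 15 48 52
f 48 25 56
f 52 56 26
f 48 56 52
f 16 32 43
f 32 20 46
f 43 46 24
f 32 46 43
f 20 55 33
f 55 26 54
f 33 54 19
f 55 54 33
f 26 56 53
f 56 25 49
f 53 49 17
f 56 49 53
f 25 51 50
f 51 22 38
f 50 38 21
f 51 38 50
f 22 37 42
f 37 16 39
f 42 39 23
f 37 39 42
f 18 44 30
f 44 24 45
f 30 45 19
f 44 45 30
f 18 30 28
f 30 19 29
f 28 29 17
f 30 29 28
f 18 28 35
f 28 17 34
f 35 34 21
f 28 34 35
f 18 35 40
f 35 21 41
f 40 41 23
f 35 41 40
f 18 40 44
f 40 23 47
f 44 47 24
f 40 47 44
f 19 45 33
f 45 24 46
f 33 46 20
f 45 46 33
f 17 29 53
f 29 19 54
f 53 54 26
f 29 54 53
f 21 34 50
f 34 17 49
f 50 49 25
f 34 49 50
f 23 41 42
f 41 21 38
f 42 38 22
f 41 38 42
f 24 47 43
f 47 23 39
f 43 39 16
f 47 39 43
f 58 60 57
f 61 58 57
f 57 60 59
f 59 61 57
f 58 64 60
f 62 58 61
f 62 64 58
f 60 64 59
f 63 61 59
f 59 64 63
f 63 62 61
f 64 62 63



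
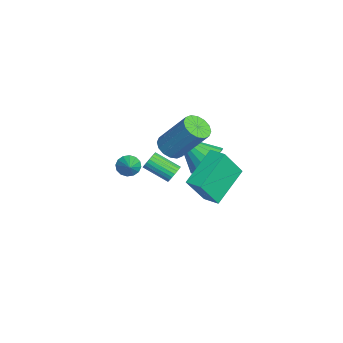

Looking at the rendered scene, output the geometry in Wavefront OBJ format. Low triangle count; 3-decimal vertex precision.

v -0.624 0.206 0.322
v -0.347 0.414 -0.13
v 0.244 0.214 0.858
v -0.44 0.651 0.018
v -0.583 0.769 0.247
v -0.737 0.736 0.497
v -0.861 0.561 0.7
v -0.921 0.291 0.801
v -0.901 -0.003 0.775
v -0.807 -0.24 0.627
v -0.664 -0.358 0.397
v -0.511 -0.325 0.147
v -0.387 -0.15 -0.055
v -0.327 0.12 -0.157
v -1.228 2.129 0.985
v -0.617 1.749 1.022
v -0.022 2.871 2.732
v -0.632 3.251 2.695
v -0.537 2.04 0.803
v 0.059 3.161 2.513
v -0.642 2.355 0.633
v -0.046 3.476 2.343
v -0.903 2.609 0.557
v -0.308 3.731 2.267
v -1.252 2.735 0.596
v -0.656 3.856 2.306
v -1.594 2.698 0.739
v -0.999 3.82 2.449
v -1.838 2.509 0.948
v -1.243 3.631 2.658
v -1.919 2.219 1.167
v -1.323 3.34 2.877
v -1.814 1.904 1.337
v -1.218 3.025 3.047
v -1.552 1.649 1.413
v -0.957 2.771 3.123
v -1.204 1.524 1.374
v -0.608 2.645 3.084
v -0.861 1.56 1.231
v -0.266 2.682 2.941
v 2.065 3.23 -0.043
v 2.521 2.392 1.484
v 0.778 4.423 0.997
v 1.234 3.586 2.523
v 2.666 3.774 0.077
v 3.122 2.937 1.603
v 1.379 4.968 1.116
v 1.835 4.13 2.643
v -3.217 2.504 -2.443
v -2.952 2.617 -2.023
v -3.537 1.508 -1.356
v -3.803 1.396 -1.777
v -3.13 2.729 -1.994
v -3.716 1.62 -1.327
v -3.323 2.801 -2.042
v -3.909 1.693 -1.376
v -3.498 2.823 -2.161
v -4.084 1.714 -1.494
v -3.624 2.789 -2.327
v -4.21 1.68 -1.661
v -3.68 2.706 -2.515
v -4.266 1.597 -1.848
v -3.656 2.588 -2.689
v -4.242 1.48 -2.023
v -3.556 2.456 -2.821
v -4.142 1.347 -2.155
v -3.397 2.332 -2.888
v -3.983 1.223 -2.222
v -3.208 2.238 -2.878
v -3.793 1.129 -2.211
v -3.02 2.19 -2.793
v -3.605 1.081 -2.126
v -2.866 2.196 -2.647
v -3.451 1.087 -1.98
v -2.772 2.256 -2.466
v -3.358 1.147 -1.799
v -2.756 2.358 -2.281
v -3.342 1.25 -1.615
v -2.82 2.486 -2.124
v -3.405 1.377 -1.458
v -2.8 3.956 -1.292
v -2.008 4.061 -0.675
v -3.6 2.684 -0.048
v -2.29 4.38 -0.531
v -2.673 4.614 -0.537
v -3.082 4.719 -0.693
v -3.434 4.672 -0.967
v -3.662 4.483 -1.306
v -3.718 4.19 -1.642
v -3.593 3.85 -1.909
v -3.311 3.532 -2.053
v -2.928 3.297 -2.047
v -2.519 3.193 -1.891
v -2.166 3.24 -1.617
v -1.939 3.428 -1.278
v -1.883 3.721 -0.942
f 2 1 4
f 2 4 3
f 4 1 5
f 4 5 3
f 5 1 6
f 5 6 3
f 6 1 7
f 6 7 3
f 7 1 8
f 7 8 3
f 8 1 9
f 8 9 3
f 9 1 10
f 9 10 3
f 10 1 11
f 10 11 3
f 11 1 12
f 11 12 3
f 12 1 13
f 12 13 3
f 13 1 14
f 13 14 3
f 14 1 2
f 14 2 3
f 16 15 19
f 16 19 17
f 17 19 20
f 17 20 18
f 19 15 21
f 19 21 20
f 20 21 22
f 20 22 18
f 21 15 23
f 21 23 22
f 22 23 24
f 22 24 18
f 23 15 25
f 23 25 24
f 24 25 26
f 24 26 18
f 25 15 27
f 25 27 26
f 26 27 28
f 26 28 18
f 27 15 29
f 27 29 28
f 28 29 30
f 28 30 18
f 29 15 31
f 29 31 30
f 30 31 32
f 30 32 18
f 31 15 33
f 31 33 32
f 32 33 34
f 32 34 18
f 33 15 35
f 33 35 34
f 34 35 36
f 34 36 18
f 35 15 37
f 35 37 36
f 36 37 38
f 36 38 18
f 37 15 39
f 37 39 38
f 38 39 40
f 38 40 18
f 39 15 16
f 39 16 40
f 40 16 17
f 40 17 18
f 42 44 41
f 45 42 41
f 41 44 43
f 43 45 41
f 42 48 44
f 46 42 45
f 46 48 42
f 44 48 43
f 47 45 43
f 43 48 47
f 47 46 45
f 48 46 47
f 50 49 53
f 50 53 51
f 51 53 54
f 51 54 52
f 53 49 55
f 53 55 54
f 54 55 56
f 54 56 52
f 55 49 57
f 55 57 56
f 56 57 58
f 56 58 52
f 57 49 59
f 57 59 58
f 58 59 60
f 58 60 52
f 59 49 61
f 59 61 60
f 60 61 62
f 60 62 52
f 61 49 63
f 61 63 62
f 62 63 64
f 62 64 52
f 63 49 65
f 63 65 64
f 64 65 66
f 64 66 52
f 65 49 67
f 65 67 66
f 66 67 68
f 66 68 52
f 67 49 69
f 67 69 68
f 68 69 70
f 68 70 52
f 69 49 71
f 69 71 70
f 70 71 72
f 70 72 52
f 71 49 73
f 71 73 72
f 72 73 74
f 72 74 52
f 73 49 75
f 73 75 74
f 74 75 76
f 74 76 52
f 75 49 77
f 75 77 76
f 76 77 78
f 76 78 52
f 77 49 79
f 77 79 78
f 78 79 80
f 78 80 52
f 79 49 50
f 79 50 80
f 80 50 51
f 80 51 52
f 82 81 84
f 82 84 83
f 84 81 85
f 84 85 83
f 85 81 86
f 85 86 83
f 86 81 87
f 86 87 83
f 87 81 88
f 87 88 83
f 88 81 89
f 88 89 83
f 89 81 90
f 89 90 83
f 90 81 91
f 90 91 83
f 91 81 92
f 91 92 83
f 92 81 93
f 92 93 83
f 93 81 94
f 93 94 83
f 94 81 95
f 94 95 83
f 95 81 96
f 95 96 83
f 96 81 82
f 96 82 83



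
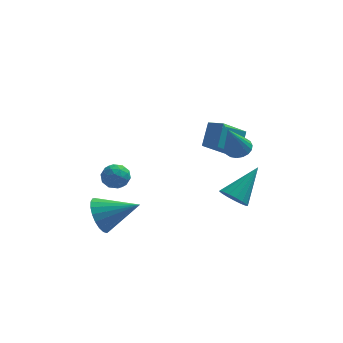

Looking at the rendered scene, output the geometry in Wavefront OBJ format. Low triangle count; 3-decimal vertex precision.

v -2.699 -3.611 -2.4
v -2.328 -3.021 -3.132
v -0.921 -3.709 -1.58
v -2.446 -2.739 -2.844
v -2.607 -2.608 -2.479
v -2.784 -2.65 -2.1
v -2.947 -2.859 -1.774
v -3.066 -3.197 -1.556
v -3.122 -3.607 -1.483
v -3.105 -4.018 -1.57
v -3.017 -4.358 -1.8
v -2.875 -4.569 -2.134
v -2.702 -4.615 -2.514
v -2.528 -4.487 -2.874
v -2.384 -4.207 -3.153
v -2.294 -3.825 -3.301
v -2.275 -3.405 -3.294
v 1.824 -1.7 1.039
v 2.096 -0.81 2.016
v 2.874 -0.786 -0.086
v 3.145 0.105 0.891
v 2.515 -2.185 1.289
v 2.786 -1.294 2.266
v 3.564 -1.27 0.164
v 3.836 -0.38 1.141
v 3.425 -3.09 1.84
v 3.864 -3.559 1.739
v 2.955 -3.89 3.52
v 4.017 -3.356 1.878
v 4.052 -3.101 2.01
v 3.963 -2.843 2.107
v 3.768 -2.635 2.152
v 3.505 -2.516 2.135
v 3.226 -2.512 2.059
v 2.986 -2.621 1.94
v 2.833 -2.824 1.801
v 2.798 -3.079 1.669
v 2.886 -3.336 1.572
v 3.082 -3.545 1.527
v 3.345 -3.663 1.544
v 3.624 -3.668 1.62
v -1.915 -2.542 0.154
v -1.398 -2.908 -0.178
v -2.622 -3.452 0.058
v -2.105 -3.818 -0.274
v -2.041 -3.66 0.421
v -1.604 -3.097 0.479
v -2.416 -3.263 -0.599
v -1.979 -2.7 -0.541
v -1.708 -3.354 -0.644
v -1.477 -3.599 -0.013
v -2.543 -2.761 -0.107
v -2.312 -3.006 0.524
v -1.594 -2.645 -0.004
v -2.426 -3.715 -0.116
v -2.388 -3.622 0.292
v -2.085 -3.837 0.097
v -1.716 -2.756 0.383
v -1.412 -2.971 0.187
v -1.79 -3.413 0.54
v -2.608 -3.389 -0.307
v -2.304 -3.604 -0.503
v -1.935 -2.523 -0.217
v -1.632 -2.738 -0.412
v -2.23 -2.947 -0.66
v -1.473 -3.122 -0.473
v -1.888 -3.657 -0.529
v -2.071 -3.331 -0.72
v -1.814 -3 -0.686
v -1.337 -3.266 -0.102
v -1.752 -3.802 -0.158
v -1.715 -3.708 0.25
v -1.458 -3.378 0.284
v -1.519 -3.528 -0.376
v -2.268 -2.558 0.038
v -2.683 -3.094 -0.018
v -2.562 -2.982 -0.404
v -2.305 -2.652 -0.37
v -2.132 -2.703 0.409
v -2.547 -3.238 0.353
v -2.206 -3.36 0.566
v -1.949 -3.029 0.6
v -2.501 -2.832 0.256
v 3.294 -0.721 -3.222
v 3.959 -0.984 -3.557
v 4.446 0.481 -1.878
v 3.872 -0.676 -3.758
v 3.653 -0.378 -3.837
v 3.351 -0.158 -3.774
v 3.037 -0.068 -3.585
v 2.781 -0.127 -3.313
v 2.642 -0.322 -3.02
v 2.653 -0.608 -2.774
v 2.811 -0.92 -2.63
v 3.079 -1.187 -2.622
v 3.396 -1.346 -2.751
v 3.69 -1.363 -2.989
v 3.893 -1.232 -3.28
f 2 1 4
f 2 4 3
f 4 1 5
f 4 5 3
f 5 1 6
f 5 6 3
f 6 1 7
f 6 7 3
f 7 1 8
f 7 8 3
f 8 1 9
f 8 9 3
f 9 1 10
f 9 10 3
f 10 1 11
f 10 11 3
f 11 1 12
f 11 12 3
f 12 1 13
f 12 13 3
f 13 1 14
f 13 14 3
f 14 1 15
f 14 15 3
f 15 1 16
f 15 16 3
f 16 1 17
f 16 17 3
f 17 1 2
f 17 2 3
f 19 21 18
f 22 19 18
f 18 21 20
f 20 22 18
f 19 25 21
f 23 19 22
f 23 25 19
f 21 25 20
f 24 22 20
f 20 25 24
f 24 23 22
f 25 23 24
f 27 26 29
f 27 29 28
f 29 26 30
f 29 30 28
f 30 26 31
f 30 31 28
f 31 26 32
f 31 32 28
f 32 26 33
f 32 33 28
f 33 26 34
f 33 34 28
f 34 26 35
f 34 35 28
f 35 26 36
f 35 36 28
f 36 26 37
f 36 37 28
f 37 26 38
f 37 38 28
f 38 26 39
f 38 39 28
f 39 26 40
f 39 40 28
f 40 26 41
f 40 41 28
f 41 26 27
f 41 27 28
f 42 79 58
f 79 53 82
f 58 82 47
f 79 82 58
f 42 58 54
f 58 47 59
f 54 59 43
f 58 59 54
f 42 54 63
f 54 43 64
f 63 64 49
f 54 64 63
f 42 63 75
f 63 49 78
f 75 78 52
f 63 78 75
f 42 75 79
f 75 52 83
f 79 83 53
f 75 83 79
f 43 59 70
f 59 47 73
f 70 73 51
f 59 73 70
f 47 82 60
f 82 53 81
f 60 81 46
f 82 81 60
f 53 83 80
f 83 52 76
f 80 76 44
f 83 76 80
f 52 78 77
f 78 49 65
f 77 65 48
f 78 65 77
f 49 64 69
f 64 43 66
f 69 66 50
f 64 66 69
f 45 71 57
f 71 51 72
f 57 72 46
f 71 72 57
f 45 57 55
f 57 46 56
f 55 56 44
f 57 56 55
f 45 55 62
f 55 44 61
f 62 61 48
f 55 61 62
f 45 62 67
f 62 48 68
f 67 68 50
f 62 68 67
f 45 67 71
f 67 50 74
f 71 74 51
f 67 74 71
f 46 72 60
f 72 51 73
f 60 73 47
f 72 73 60
f 44 56 80
f 56 46 81
f 80 81 53
f 56 81 80
f 48 61 77
f 61 44 76
f 77 76 52
f 61 76 77
f 50 68 69
f 68 48 65
f 69 65 49
f 68 65 69
f 51 74 70
f 74 50 66
f 70 66 43
f 74 66 70
f 85 84 87
f 85 87 86
f 87 84 88
f 87 88 86
f 88 84 89
f 88 89 86
f 89 84 90
f 89 90 86
f 90 84 91
f 90 91 86
f 91 84 92
f 91 92 86
f 92 84 93
f 92 93 86
f 93 84 94
f 93 94 86
f 94 84 95
f 94 95 86
f 95 84 96
f 95 96 86
f 96 84 97
f 96 97 86
f 97 84 98
f 97 98 86
f 98 84 85
f 98 85 86



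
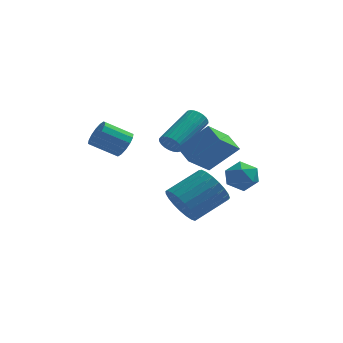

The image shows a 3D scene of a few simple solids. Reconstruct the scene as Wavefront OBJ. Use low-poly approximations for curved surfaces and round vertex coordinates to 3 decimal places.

v -0.896 -1.591 1.85
v -0.466 -1.669 1.469
v 0.586 0.033 2.309
v 0.156 0.111 2.69
v -0.601 -1.529 1.355
v 0.45 0.174 2.194
v -0.782 -1.398 1.316
v 0.27 0.304 2.155
v -0.98 -1.297 1.358
v 0.072 0.406 2.197
v -1.165 -1.24 1.475
v -0.113 0.462 2.314
v -1.309 -1.237 1.65
v -0.257 0.465 2.489
v -1.39 -1.288 1.855
v -0.339 0.415 2.694
v -1.396 -1.385 2.059
v -0.345 0.318 2.898
v -1.326 -1.513 2.231
v -0.274 0.189 3.071
v -1.19 -1.654 2.346
v -0.139 0.049 3.185
v -1.01 -1.784 2.385
v 0.042 -0.082 3.224
v -0.812 -1.886 2.343
v 0.24 -0.183 3.182
v -0.627 -1.942 2.226
v 0.425 -0.24 3.065
v -0.483 -1.945 2.051
v 0.569 -0.243 2.89
v -0.401 -1.895 1.846
v 0.65 -0.192 2.685
v -0.395 -1.798 1.642
v 0.656 -0.095 2.481
v 1.347 1.431 -1.242
v 1.99 1.93 -0.873
v 2.21 1.15 -2.367
v 2.853 1.649 -1.998
v 2.624 0.871 -1.625
v 2.09 1.044 -0.93
v 2.11 2.036 -2.31
v 1.576 2.209 -1.615
v 2.461 2.305 -1.534
v 2.779 1.584 -1.11
v 1.421 1.496 -2.13
v 1.739 0.775 -1.706
v -2.706 -3.063 2.477
v -2.352 -2.934 3.067
v -3.52 -3.048 3.793
v -3.874 -3.177 3.203
v -2.458 -2.608 2.948
v -3.625 -2.723 3.674
v -2.63 -2.405 2.703
v -3.798 -2.519 3.429
v -2.823 -2.377 2.397
v -3.991 -2.492 3.124
v -2.984 -2.534 2.113
v -4.152 -2.648 2.839
v -3.071 -2.832 1.926
v -4.239 -2.946 2.653
v -3.06 -3.192 1.887
v -4.228 -3.306 2.613
v -2.955 -3.517 2.006
v -4.122 -3.632 2.732
v -2.782 -3.721 2.251
v -3.95 -3.835 2.977
v -2.589 -3.748 2.556
v -3.757 -3.863 3.283
v -2.428 -3.592 2.841
v -3.596 -3.706 3.567
v -2.341 -3.294 3.027
v -3.509 -3.408 3.754
v 0.854 -3.145 1.122
v 0.047 -4.208 2.175
v 0.338 -2.36 1.519
v -0.469 -3.423 2.572
v 2.129 -2.917 2.328
v 1.322 -3.98 3.381
v 1.613 -2.132 2.725
v 0.806 -3.195 3.778
v -0.524 -0.427 -2.558
v 0.197 -1.001 -3.082
v 1.625 0.014 -2.226
v 0.904 0.587 -1.702
v 0.126 -0.667 -3.36
v 1.555 0.348 -2.505
v -0.058 -0.291 -3.499
v 1.371 0.724 -2.644
v -0.322 0.061 -3.476
v 1.107 1.076 -2.621
v -0.621 0.329 -3.294
v 0.808 1.344 -2.439
v -0.903 0.466 -2.985
v 0.526 1.481 -2.129
v -1.12 0.448 -2.601
v 0.309 1.463 -1.746
v -1.234 0.279 -2.211
v 0.195 1.294 -1.355
v -1.225 -0.012 -1.88
v 0.203 1.003 -1.025
v -1.095 -0.375 -1.666
v 0.333 0.64 -0.811
v -0.867 -0.747 -1.607
v 0.562 0.268 -0.751
v -0.579 -1.064 -1.712
v 0.85 -0.049 -0.856
v -0.281 -1.271 -1.963
v 1.147 -0.256 -1.108
v -0.026 -1.332 -2.317
v 1.403 -0.317 -1.462
v 0.143 -1.236 -2.713
v 1.572 -0.221 -1.857
f 2 1 5
f 2 5 3
f 3 5 6
f 3 6 4
f 5 1 7
f 5 7 6
f 6 7 8
f 6 8 4
f 7 1 9
f 7 9 8
f 8 9 10
f 8 10 4
f 9 1 11
f 9 11 10
f 10 11 12
f 10 12 4
f 11 1 13
f 11 13 12
f 12 13 14
f 12 14 4
f 13 1 15
f 13 15 14
f 14 15 16
f 14 16 4
f 15 1 17
f 15 17 16
f 16 17 18
f 16 18 4
f 17 1 19
f 17 19 18
f 18 19 20
f 18 20 4
f 19 1 21
f 19 21 20
f 20 21 22
f 20 22 4
f 21 1 23
f 21 23 22
f 22 23 24
f 22 24 4
f 23 1 25
f 23 25 24
f 24 25 26
f 24 26 4
f 25 1 27
f 25 27 26
f 26 27 28
f 26 28 4
f 27 1 29
f 27 29 28
f 28 29 30
f 28 30 4
f 29 1 31
f 29 31 30
f 30 31 32
f 30 32 4
f 31 1 33
f 31 33 32
f 32 33 34
f 32 34 4
f 33 1 2
f 33 2 34
f 34 2 3
f 34 3 4
f 35 46 40
f 35 40 36
f 35 36 42
f 35 42 45
f 35 45 46
f 36 40 44
f 40 46 39
f 46 45 37
f 45 42 41
f 42 36 43
f 38 44 39
f 38 39 37
f 38 37 41
f 38 41 43
f 38 43 44
f 39 44 40
f 37 39 46
f 41 37 45
f 43 41 42
f 44 43 36
f 48 47 51
f 48 51 49
f 49 51 52
f 49 52 50
f 51 47 53
f 51 53 52
f 52 53 54
f 52 54 50
f 53 47 55
f 53 55 54
f 54 55 56
f 54 56 50
f 55 47 57
f 55 57 56
f 56 57 58
f 56 58 50
f 57 47 59
f 57 59 58
f 58 59 60
f 58 60 50
f 59 47 61
f 59 61 60
f 60 61 62
f 60 62 50
f 61 47 63
f 61 63 62
f 62 63 64
f 62 64 50
f 63 47 65
f 63 65 64
f 64 65 66
f 64 66 50
f 65 47 67
f 65 67 66
f 66 67 68
f 66 68 50
f 67 47 69
f 67 69 68
f 68 69 70
f 68 70 50
f 69 47 71
f 69 71 70
f 70 71 72
f 70 72 50
f 71 47 48
f 71 48 72
f 72 48 49
f 72 49 50
f 74 76 73
f 77 74 73
f 73 76 75
f 75 77 73
f 74 80 76
f 78 74 77
f 78 80 74
f 76 80 75
f 79 77 75
f 75 80 79
f 79 78 77
f 80 78 79
f 82 81 85
f 82 85 83
f 83 85 86
f 83 86 84
f 85 81 87
f 85 87 86
f 86 87 88
f 86 88 84
f 87 81 89
f 87 89 88
f 88 89 90
f 88 90 84
f 89 81 91
f 89 91 90
f 90 91 92
f 90 92 84
f 91 81 93
f 91 93 92
f 92 93 94
f 92 94 84
f 93 81 95
f 93 95 94
f 94 95 96
f 94 96 84
f 95 81 97
f 95 97 96
f 96 97 98
f 96 98 84
f 97 81 99
f 97 99 98
f 98 99 100
f 98 100 84
f 99 81 101
f 99 101 100
f 100 101 102
f 100 102 84
f 101 81 103
f 101 103 102
f 102 103 104
f 102 104 84
f 103 81 105
f 103 105 104
f 104 105 106
f 104 106 84
f 105 81 107
f 105 107 106
f 106 107 108
f 106 108 84
f 107 81 109
f 107 109 108
f 108 109 110
f 108 110 84
f 109 81 111
f 109 111 110
f 110 111 112
f 110 112 84
f 111 81 82
f 111 82 112
f 112 82 83
f 112 83 84



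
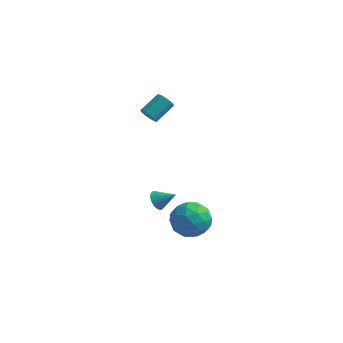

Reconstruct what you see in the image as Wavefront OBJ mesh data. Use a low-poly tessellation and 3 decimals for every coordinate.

v 3.635 1.231 -3.666
v 4.312 0.574 -4.317
v 2.408 -0.154 -3.543
v 3.085 -0.811 -4.194
v 3.41 -0.53 -3.131
v 4.168 0.326 -3.208
v 2.552 0.094 -4.652
v 3.31 0.95 -4.729
v 3.642 -0.129 -4.927
v 4.172 -0.515 -3.986
v 2.548 0.935 -3.874
v 3.078 0.549 -2.933
v 4.081 1.024 -4.003
v 2.639 -0.604 -3.857
v 2.83 -0.439 -3.233
v 3.227 -0.825 -3.615
v 3.997 0.878 -3.35
v 4.394 0.492 -3.733
v 3.864 -0.157 -3.036
v 2.326 -0.072 -4.127
v 2.723 -0.458 -4.51
v 3.493 1.245 -4.245
v 3.89 0.859 -4.627
v 2.856 0.577 -4.824
v 4.085 0.225 -4.743
v 3.364 -0.59 -4.671
v 3.051 -0.057 -4.941
v 3.497 0.446 -4.985
v 4.397 -0.002 -4.191
v 3.676 -0.816 -4.118
v 3.867 -0.651 -3.494
v 4.312 -0.148 -3.539
v 4.003 -0.415 -4.549
v 3.044 1.236 -3.742
v 2.323 0.422 -3.669
v 2.408 0.568 -4.321
v 2.853 1.071 -4.366
v 3.356 1.01 -3.189
v 2.635 0.195 -3.117
v 3.223 -0.026 -2.875
v 3.669 0.477 -2.919
v 2.717 0.835 -3.311
v 1.602 0.052 -2.904
v 1.927 0.066 -3.408
v 2.538 0.228 -2.296
v 1.864 0.306 -3.38
v 1.755 0.502 -3.27
v 1.62 0.62 -3.097
v 1.482 0.639 -2.89
v 1.365 0.558 -2.686
v 1.288 0.388 -2.519
v 1.266 0.161 -2.419
v 1.302 -0.085 -2.403
v 1.39 -0.308 -2.473
v 1.515 -0.469 -2.618
v 1.654 -0.539 -2.813
v 1.785 -0.507 -3.023
v 1.884 -0.379 -3.212
v 1.934 -0.176 -3.349
v 0.515 1.455 2.241
v 0.691 1.677 1.781
v 1.162 2.707 2.46
v 0.985 2.485 2.919
v 0.407 1.78 1.823
v 0.878 2.809 2.501
v 0.158 1.779 1.997
v 0.629 2.809 2.675
v 0.022 1.675 2.249
v 0.492 2.705 2.927
v 0.042 1.502 2.498
v 0.513 2.532 3.176
v 0.212 1.314 2.665
v 0.683 2.344 3.344
v 0.479 1.17 2.698
v 0.95 2.2 3.377
v 0.756 1.117 2.586
v 1.227 2.147 3.264
v 0.957 1.172 2.364
v 1.428 2.201 3.042
v 1.018 1.316 2.103
v 1.489 2.346 2.781
v 0.918 1.504 1.886
v 1.389 2.534 2.564
f 1 38 17
f 38 12 41
f 17 41 6
f 38 41 17
f 1 17 13
f 17 6 18
f 13 18 2
f 17 18 13
f 1 13 22
f 13 2 23
f 22 23 8
f 13 23 22
f 1 22 34
f 22 8 37
f 34 37 11
f 22 37 34
f 1 34 38
f 34 11 42
f 38 42 12
f 34 42 38
f 2 18 29
f 18 6 32
f 29 32 10
f 18 32 29
f 6 41 19
f 41 12 40
f 19 40 5
f 41 40 19
f 12 42 39
f 42 11 35
f 39 35 3
f 42 35 39
f 11 37 36
f 37 8 24
f 36 24 7
f 37 24 36
f 8 23 28
f 23 2 25
f 28 25 9
f 23 25 28
f 4 30 16
f 30 10 31
f 16 31 5
f 30 31 16
f 4 16 14
f 16 5 15
f 14 15 3
f 16 15 14
f 4 14 21
f 14 3 20
f 21 20 7
f 14 20 21
f 4 21 26
f 21 7 27
f 26 27 9
f 21 27 26
f 4 26 30
f 26 9 33
f 30 33 10
f 26 33 30
f 5 31 19
f 31 10 32
f 19 32 6
f 31 32 19
f 3 15 39
f 15 5 40
f 39 40 12
f 15 40 39
f 7 20 36
f 20 3 35
f 36 35 11
f 20 35 36
f 9 27 28
f 27 7 24
f 28 24 8
f 27 24 28
f 10 33 29
f 33 9 25
f 29 25 2
f 33 25 29
f 44 43 46
f 44 46 45
f 46 43 47
f 46 47 45
f 47 43 48
f 47 48 45
f 48 43 49
f 48 49 45
f 49 43 50
f 49 50 45
f 50 43 51
f 50 51 45
f 51 43 52
f 51 52 45
f 52 43 53
f 52 53 45
f 53 43 54
f 53 54 45
f 54 43 55
f 54 55 45
f 55 43 56
f 55 56 45
f 56 43 57
f 56 57 45
f 57 43 58
f 57 58 45
f 58 43 59
f 58 59 45
f 59 43 44
f 59 44 45
f 61 60 64
f 61 64 62
f 62 64 65
f 62 65 63
f 64 60 66
f 64 66 65
f 65 66 67
f 65 67 63
f 66 60 68
f 66 68 67
f 67 68 69
f 67 69 63
f 68 60 70
f 68 70 69
f 69 70 71
f 69 71 63
f 70 60 72
f 70 72 71
f 71 72 73
f 71 73 63
f 72 60 74
f 72 74 73
f 73 74 75
f 73 75 63
f 74 60 76
f 74 76 75
f 75 76 77
f 75 77 63
f 76 60 78
f 76 78 77
f 77 78 79
f 77 79 63
f 78 60 80
f 78 80 79
f 79 80 81
f 79 81 63
f 80 60 82
f 80 82 81
f 81 82 83
f 81 83 63
f 82 60 61
f 82 61 83
f 83 61 62
f 83 62 63



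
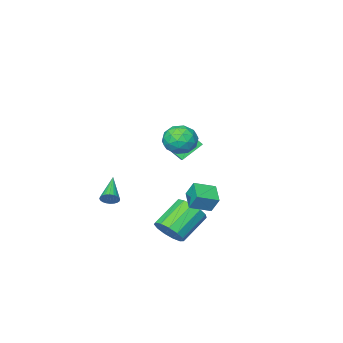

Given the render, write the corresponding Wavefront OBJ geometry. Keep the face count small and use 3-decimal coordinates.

v 3.509 -1.534 -1.74
v 3.931 -1.642 -1.373
v 2.411 -2.766 -0.84
v 3.827 -1.474 -1.27
v 3.674 -1.316 -1.24
v 3.496 -1.19 -1.285
v 3.32 -1.117 -1.4
v 3.173 -1.107 -1.566
v 3.077 -1.163 -1.759
v 3.047 -1.274 -1.949
v 3.087 -1.425 -2.107
v 3.191 -1.593 -2.209
v 3.344 -1.752 -2.24
v 3.522 -1.877 -2.194
v 3.698 -1.95 -2.08
v 3.845 -1.96 -1.913
v 3.941 -1.905 -1.721
v 3.972 -1.793 -1.531
v 1.756 1.536 -3.584
v 2.327 1.59 -2.741
v 0.596 1.378 -1.553
v 0.024 1.324 -2.396
v 2.174 2.129 -2.867
v 0.443 1.917 -1.68
v 1.888 2.48 -3.221
v 0.157 2.268 -2.034
v 1.56 2.531 -3.691
v -0.171 2.319 -2.503
v 1.294 2.267 -4.126
v -0.437 2.055 -2.939
v 1.175 1.77 -4.389
v -0.556 1.558 -3.202
v 1.24 1.199 -4.396
v -0.492 0.987 -3.209
v 1.468 0.735 -4.146
v -0.263 0.523 -2.958
v 1.788 0.525 -3.717
v 0.057 0.313 -2.529
v 2.098 0.637 -3.245
v 0.366 0.425 -2.058
v 2.299 1.033 -2.881
v 0.567 0.821 -1.694
v 1.529 3.552 3.947
v 2.466 3.248 4.25
v 1.134 1.972 3.59
v 2.071 1.668 3.893
v 1.393 2.018 4.586
v 1.637 2.994 4.807
v 1.963 2.226 3.033
v 2.207 3.202 3.254
v 2.734 2.429 3.686
v 2.382 2.3 4.645
v 1.218 2.92 3.195
v 0.866 2.791 4.154
v 2.033 3.539 4.13
v 1.567 1.681 3.71
v 1.169 1.887 4.117
v 1.72 1.708 4.296
v 1.545 3.389 4.457
v 2.096 3.211 4.635
v 1.465 2.488 4.833
v 1.504 2.009 3.205
v 2.055 1.831 3.383
v 1.88 3.512 3.544
v 2.431 3.333 3.723
v 2.135 2.732 3.007
v 2.741 2.879 3.976
v 2.508 1.95 3.767
v 2.445 2.278 3.261
v 2.589 2.852 3.391
v 2.534 2.803 4.541
v 2.301 1.875 4.331
v 1.902 2.08 4.738
v 2.046 2.654 4.868
v 2.691 2.322 4.209
v 1.299 3.345 3.509
v 1.066 2.417 3.299
v 1.554 2.566 2.972
v 1.698 3.14 3.102
v 1.092 3.27 4.073
v 0.859 2.341 3.864
v 1.011 2.368 4.449
v 1.155 2.942 4.579
v 0.909 2.898 3.631
v -0.619 1.933 -1.419
v -0.772 2.438 -0.443
v -0.017 3.012 -1.883
v -0.17 3.517 -0.907
v 0.55 1.463 -0.993
v 0.397 1.968 -0.017
v 1.152 2.542 -1.457
v 0.999 3.047 -0.481
v -2.426 -3.986 -0.553
v -3.702 -3.743 0.431
v -2.815 -3.371 -1.21
v -4.091 -3.128 -0.225
v -2.029 -3.352 -0.195
v -3.305 -3.109 0.79
v -2.418 -2.737 -0.851
v -3.694 -2.494 0.133
f 2 1 4
f 2 4 3
f 4 1 5
f 4 5 3
f 5 1 6
f 5 6 3
f 6 1 7
f 6 7 3
f 7 1 8
f 7 8 3
f 8 1 9
f 8 9 3
f 9 1 10
f 9 10 3
f 10 1 11
f 10 11 3
f 11 1 12
f 11 12 3
f 12 1 13
f 12 13 3
f 13 1 14
f 13 14 3
f 14 1 15
f 14 15 3
f 15 1 16
f 15 16 3
f 16 1 17
f 16 17 3
f 17 1 18
f 17 18 3
f 18 1 2
f 18 2 3
f 20 19 23
f 20 23 21
f 21 23 24
f 21 24 22
f 23 19 25
f 23 25 24
f 24 25 26
f 24 26 22
f 25 19 27
f 25 27 26
f 26 27 28
f 26 28 22
f 27 19 29
f 27 29 28
f 28 29 30
f 28 30 22
f 29 19 31
f 29 31 30
f 30 31 32
f 30 32 22
f 31 19 33
f 31 33 32
f 32 33 34
f 32 34 22
f 33 19 35
f 33 35 34
f 34 35 36
f 34 36 22
f 35 19 37
f 35 37 36
f 36 37 38
f 36 38 22
f 37 19 39
f 37 39 38
f 38 39 40
f 38 40 22
f 39 19 41
f 39 41 40
f 40 41 42
f 40 42 22
f 41 19 20
f 41 20 42
f 42 20 21
f 42 21 22
f 43 80 59
f 80 54 83
f 59 83 48
f 80 83 59
f 43 59 55
f 59 48 60
f 55 60 44
f 59 60 55
f 43 55 64
f 55 44 65
f 64 65 50
f 55 65 64
f 43 64 76
f 64 50 79
f 76 79 53
f 64 79 76
f 43 76 80
f 76 53 84
f 80 84 54
f 76 84 80
f 44 60 71
f 60 48 74
f 71 74 52
f 60 74 71
f 48 83 61
f 83 54 82
f 61 82 47
f 83 82 61
f 54 84 81
f 84 53 77
f 81 77 45
f 84 77 81
f 53 79 78
f 79 50 66
f 78 66 49
f 79 66 78
f 50 65 70
f 65 44 67
f 70 67 51
f 65 67 70
f 46 72 58
f 72 52 73
f 58 73 47
f 72 73 58
f 46 58 56
f 58 47 57
f 56 57 45
f 58 57 56
f 46 56 63
f 56 45 62
f 63 62 49
f 56 62 63
f 46 63 68
f 63 49 69
f 68 69 51
f 63 69 68
f 46 68 72
f 68 51 75
f 72 75 52
f 68 75 72
f 47 73 61
f 73 52 74
f 61 74 48
f 73 74 61
f 45 57 81
f 57 47 82
f 81 82 54
f 57 82 81
f 49 62 78
f 62 45 77
f 78 77 53
f 62 77 78
f 51 69 70
f 69 49 66
f 70 66 50
f 69 66 70
f 52 75 71
f 75 51 67
f 71 67 44
f 75 67 71
f 86 88 85
f 89 86 85
f 85 88 87
f 87 89 85
f 86 92 88
f 90 86 89
f 90 92 86
f 88 92 87
f 91 89 87
f 87 92 91
f 91 90 89
f 92 90 91
f 94 96 93
f 97 94 93
f 93 96 95
f 95 97 93
f 94 100 96
f 98 94 97
f 98 100 94
f 96 100 95
f 99 97 95
f 95 100 99
f 99 98 97
f 100 98 99



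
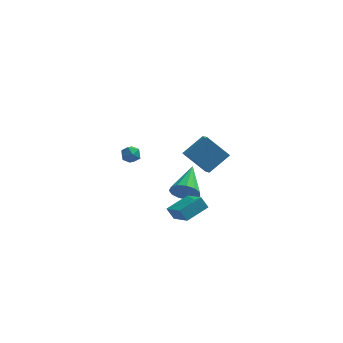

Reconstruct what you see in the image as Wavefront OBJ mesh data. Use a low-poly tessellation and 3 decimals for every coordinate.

v 1.625 -1.641 -0.893
v 2.218 -1.457 -1.531
v 1.935 0.301 -0.047
v 1.772 -1.31 -1.706
v 1.279 -1.267 -1.623
v 0.896 -1.343 -1.308
v 0.745 -1.514 -0.862
v 0.873 -1.724 -0.425
v 1.24 -1.909 -0.137
v 1.729 -2.008 -0.089
v 2.185 -1.99 -0.296
v 2.464 -1.862 -0.693
v 2.476 -1.663 -1.153
v -1.527 -0.662 1.445
v -0.919 -0.776 1.614
v -1.821 -1.544 1.906
v -1.213 -1.658 2.075
v -1.536 -1.176 2.347
v -1.355 -0.63 2.062
v -1.385 -1.69 1.458
v -1.204 -1.144 1.173
v -0.831 -1.411 1.622
v -0.925 -1.093 2.172
v -1.815 -1.227 1.348
v -1.909 -0.909 1.898
v 2.459 3.881 -2.877
v 2.769 2.383 -1.948
v 1.097 4.342 -1.681
v 1.407 2.843 -0.752
v 3.593 4.717 -1.908
v 3.903 3.218 -0.979
v 2.231 5.177 -0.712
v 2.541 3.679 0.217
v 0.713 -2.868 -1.414
v 1.52 -4.06 -0.671
v 1.791 -1.871 -0.986
v 2.599 -3.063 -0.243
v 1.121 -3.017 -2.097
v 1.929 -4.209 -1.354
v 2.2 -2.02 -1.669
v 3.007 -3.212 -0.926
f 2 1 4
f 2 4 3
f 4 1 5
f 4 5 3
f 5 1 6
f 5 6 3
f 6 1 7
f 6 7 3
f 7 1 8
f 7 8 3
f 8 1 9
f 8 9 3
f 9 1 10
f 9 10 3
f 10 1 11
f 10 11 3
f 11 1 12
f 11 12 3
f 12 1 13
f 12 13 3
f 13 1 2
f 13 2 3
f 14 25 19
f 14 19 15
f 14 15 21
f 14 21 24
f 14 24 25
f 15 19 23
f 19 25 18
f 25 24 16
f 24 21 20
f 21 15 22
f 17 23 18
f 17 18 16
f 17 16 20
f 17 20 22
f 17 22 23
f 18 23 19
f 16 18 25
f 20 16 24
f 22 20 21
f 23 22 15
f 27 29 26
f 30 27 26
f 26 29 28
f 28 30 26
f 27 33 29
f 31 27 30
f 31 33 27
f 29 33 28
f 32 30 28
f 28 33 32
f 32 31 30
f 33 31 32
f 35 37 34
f 38 35 34
f 34 37 36
f 36 38 34
f 35 41 37
f 39 35 38
f 39 41 35
f 37 41 36
f 40 38 36
f 36 41 40
f 40 39 38
f 41 39 40



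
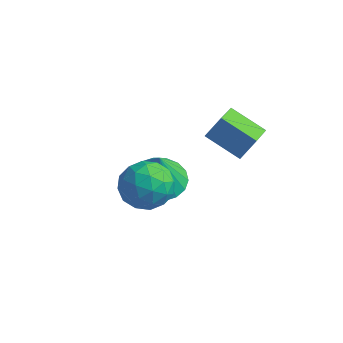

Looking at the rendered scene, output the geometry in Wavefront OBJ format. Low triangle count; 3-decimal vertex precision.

v -0.138 -0.211 -3.635
v 0.607 -0.928 -3.949
v 0.198 -0.629 -1.885
v 0.861 -0.523 -3.901
v 0.918 -0.056 -3.801
v 0.765 0.38 -3.667
v 0.434 0.699 -3.528
v -0.011 0.837 -3.409
v -0.481 0.768 -3.335
v -0.883 0.505 -3.321
v -1.137 0.1 -3.369
v -1.194 -0.366 -3.469
v -1.041 -0.802 -3.602
v -0.71 -1.121 -3.742
v -0.265 -1.26 -3.861
v 0.205 -1.191 -3.934
v 1.218 -2.175 -0.446
v 1.995 -2.871 -0.58
v 0.445 -2.769 -1.84
v 1.222 -3.465 -1.974
v 0.558 -3.568 -1.166
v 1.035 -3.201 -0.304
v 1.405 -2.439 -2.116
v 1.882 -2.072 -1.254
v 2.11 -3.034 -1.612
v 1.587 -3.732 -1.025
v 0.853 -1.908 -1.395
v 0.33 -2.606 -0.808
v 1.674 -2.471 -0.39
v 0.766 -3.169 -2.03
v 0.376 -3.23 -1.555
v 0.832 -3.639 -1.634
v 1.11 -2.665 -0.228
v 1.567 -3.074 -0.307
v 0.722 -3.484 -0.652
v 0.873 -2.566 -2.113
v 1.33 -2.975 -2.192
v 1.608 -2.001 -0.786
v 2.064 -2.41 -0.865
v 1.718 -2.156 -1.768
v 2.199 -2.975 -1.076
v 1.745 -3.324 -1.896
v 1.852 -2.721 -1.979
v 2.132 -2.506 -1.472
v 1.891 -3.386 -0.731
v 1.437 -3.735 -1.551
v 1.047 -3.796 -1.076
v 1.327 -3.58 -0.569
v 1.959 -3.481 -1.338
v 1.003 -1.905 -0.869
v 0.549 -2.254 -1.689
v 1.113 -2.06 -1.851
v 1.393 -1.844 -1.344
v 0.695 -2.316 -0.524
v 0.241 -2.665 -1.344
v 0.308 -3.134 -0.948
v 0.588 -2.919 -0.441
v 0.481 -2.159 -1.082
v 3.873 -1.085 0.343
v 2.533 -1.237 1.002
v 3.524 0.065 -0.099
v 2.185 -0.088 0.559
v 4.235 -0.652 1.181
v 2.896 -0.805 1.839
v 3.887 0.497 0.738
v 2.547 0.345 1.397
f 2 1 4
f 2 4 3
f 4 1 5
f 4 5 3
f 5 1 6
f 5 6 3
f 6 1 7
f 6 7 3
f 7 1 8
f 7 8 3
f 8 1 9
f 8 9 3
f 9 1 10
f 9 10 3
f 10 1 11
f 10 11 3
f 11 1 12
f 11 12 3
f 12 1 13
f 12 13 3
f 13 1 14
f 13 14 3
f 14 1 15
f 14 15 3
f 15 1 16
f 15 16 3
f 16 1 2
f 16 2 3
f 17 54 33
f 54 28 57
f 33 57 22
f 54 57 33
f 17 33 29
f 33 22 34
f 29 34 18
f 33 34 29
f 17 29 38
f 29 18 39
f 38 39 24
f 29 39 38
f 17 38 50
f 38 24 53
f 50 53 27
f 38 53 50
f 17 50 54
f 50 27 58
f 54 58 28
f 50 58 54
f 18 34 45
f 34 22 48
f 45 48 26
f 34 48 45
f 22 57 35
f 57 28 56
f 35 56 21
f 57 56 35
f 28 58 55
f 58 27 51
f 55 51 19
f 58 51 55
f 27 53 52
f 53 24 40
f 52 40 23
f 53 40 52
f 24 39 44
f 39 18 41
f 44 41 25
f 39 41 44
f 20 46 32
f 46 26 47
f 32 47 21
f 46 47 32
f 20 32 30
f 32 21 31
f 30 31 19
f 32 31 30
f 20 30 37
f 30 19 36
f 37 36 23
f 30 36 37
f 20 37 42
f 37 23 43
f 42 43 25
f 37 43 42
f 20 42 46
f 42 25 49
f 46 49 26
f 42 49 46
f 21 47 35
f 47 26 48
f 35 48 22
f 47 48 35
f 19 31 55
f 31 21 56
f 55 56 28
f 31 56 55
f 23 36 52
f 36 19 51
f 52 51 27
f 36 51 52
f 25 43 44
f 43 23 40
f 44 40 24
f 43 40 44
f 26 49 45
f 49 25 41
f 45 41 18
f 49 41 45
f 60 62 59
f 63 60 59
f 59 62 61
f 61 63 59
f 60 66 62
f 64 60 63
f 64 66 60
f 62 66 61
f 65 63 61
f 61 66 65
f 65 64 63
f 66 64 65



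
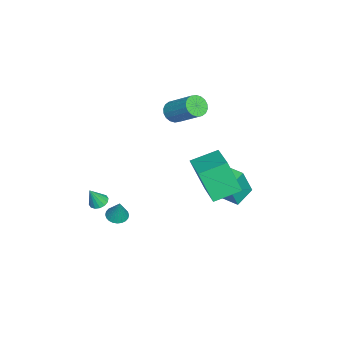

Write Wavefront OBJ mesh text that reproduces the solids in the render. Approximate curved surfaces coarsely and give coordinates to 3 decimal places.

v -4.983 2.849 -4.248
v -4.33 2.467 -2.439
v -4.479 3.86 -4.216
v -3.826 3.478 -2.408
v -3.894 2.322 -4.752
v -3.241 1.94 -2.944
v -3.39 3.333 -4.721
v -2.737 2.951 -2.912
v -1.6 1.93 -2.265
v -1.751 1.081 -0.339
v -2.417 3.264 -1.741
v -2.568 2.415 0.185
v 0.288 2.865 -1.705
v 0.137 2.016 0.221
v -0.529 4.199 -1.181
v -0.68 3.35 0.745
v 1.524 -1.91 -2.794
v 2.054 -2.192 -2.902
v 1.936 -1.63 -1.506
v 2.106 -1.97 -2.967
v 2.07 -1.738 -3.005
v 1.95 -1.532 -3.012
v 1.766 -1.384 -2.985
v 1.545 -1.316 -2.929
v 1.32 -1.338 -2.853
v 1.127 -1.447 -2.767
v 0.994 -1.627 -2.686
v 0.942 -1.85 -2.62
v 0.979 -2.082 -2.582
v 1.098 -2.288 -2.575
v 1.283 -2.436 -2.602
v 1.504 -2.504 -2.658
v 1.728 -2.482 -2.734
v 1.921 -2.372 -2.82
v 2.422 -2.597 -1.157
v 2.926 -2.635 -1.346
v 2.798 -2.943 -0.083
v 2.903 -2.372 -1.254
v 2.751 -2.17 -1.135
v 2.511 -2.082 -1.023
v 2.247 -2.132 -0.947
v 2.03 -2.307 -0.927
v 1.917 -2.559 -0.969
v 1.941 -2.822 -1.061
v 2.093 -3.025 -1.18
v 2.333 -3.113 -1.292
v 2.597 -3.063 -1.368
v 2.814 -2.888 -1.388
v -3.416 -0.199 2.128
v -3.169 0.157 1.578
v -2.398 1.575 2.842
v -2.644 1.219 3.392
v -3.454 0.277 1.617
v -2.683 1.696 2.88
v -3.731 0.303 1.757
v -2.96 1.722 3.02
v -3.946 0.23 1.97
v -3.175 1.648 3.234
v -4.055 0.071 2.215
v -3.284 1.49 3.479
v -4.038 -0.141 2.443
v -3.267 1.277 3.706
v -3.898 -0.364 2.608
v -3.127 1.054 3.872
v -3.662 -0.555 2.678
v -2.891 0.863 3.942
v -3.377 -0.676 2.64
v -2.606 0.743 3.903
v -3.1 -0.702 2.5
v -2.329 0.717 3.763
v -2.885 -0.628 2.286
v -2.114 0.79 3.55
v -2.776 -0.47 2.041
v -2.005 0.949 3.305
v -2.793 -0.257 1.814
v -2.022 1.161 3.077
v -2.933 -0.034 1.648
v -2.162 1.384 2.912
f 2 4 1
f 5 2 1
f 1 4 3
f 3 5 1
f 2 8 4
f 6 2 5
f 6 8 2
f 4 8 3
f 7 5 3
f 3 8 7
f 7 6 5
f 8 6 7
f 10 12 9
f 13 10 9
f 9 12 11
f 11 13 9
f 10 16 12
f 14 10 13
f 14 16 10
f 12 16 11
f 15 13 11
f 11 16 15
f 15 14 13
f 16 14 15
f 18 17 20
f 18 20 19
f 20 17 21
f 20 21 19
f 21 17 22
f 21 22 19
f 22 17 23
f 22 23 19
f 23 17 24
f 23 24 19
f 24 17 25
f 24 25 19
f 25 17 26
f 25 26 19
f 26 17 27
f 26 27 19
f 27 17 28
f 27 28 19
f 28 17 29
f 28 29 19
f 29 17 30
f 29 30 19
f 30 17 31
f 30 31 19
f 31 17 32
f 31 32 19
f 32 17 33
f 32 33 19
f 33 17 34
f 33 34 19
f 34 17 18
f 34 18 19
f 36 35 38
f 36 38 37
f 38 35 39
f 38 39 37
f 39 35 40
f 39 40 37
f 40 35 41
f 40 41 37
f 41 35 42
f 41 42 37
f 42 35 43
f 42 43 37
f 43 35 44
f 43 44 37
f 44 35 45
f 44 45 37
f 45 35 46
f 45 46 37
f 46 35 47
f 46 47 37
f 47 35 48
f 47 48 37
f 48 35 36
f 48 36 37
f 50 49 53
f 50 53 51
f 51 53 54
f 51 54 52
f 53 49 55
f 53 55 54
f 54 55 56
f 54 56 52
f 55 49 57
f 55 57 56
f 56 57 58
f 56 58 52
f 57 49 59
f 57 59 58
f 58 59 60
f 58 60 52
f 59 49 61
f 59 61 60
f 60 61 62
f 60 62 52
f 61 49 63
f 61 63 62
f 62 63 64
f 62 64 52
f 63 49 65
f 63 65 64
f 64 65 66
f 64 66 52
f 65 49 67
f 65 67 66
f 66 67 68
f 66 68 52
f 67 49 69
f 67 69 68
f 68 69 70
f 68 70 52
f 69 49 71
f 69 71 70
f 70 71 72
f 70 72 52
f 71 49 73
f 71 73 72
f 72 73 74
f 72 74 52
f 73 49 75
f 73 75 74
f 74 75 76
f 74 76 52
f 75 49 77
f 75 77 76
f 76 77 78
f 76 78 52
f 77 49 50
f 77 50 78
f 78 50 51
f 78 51 52

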